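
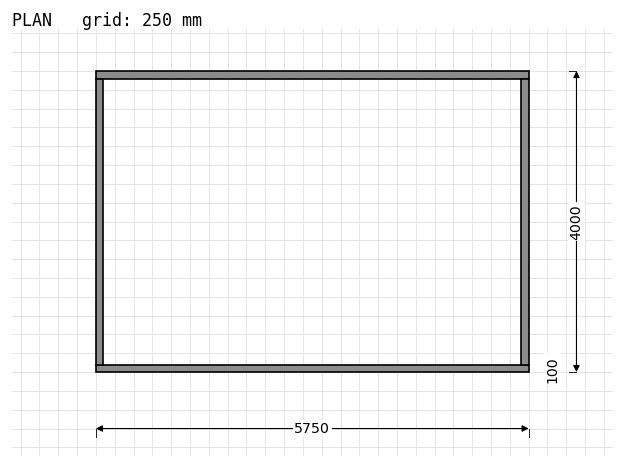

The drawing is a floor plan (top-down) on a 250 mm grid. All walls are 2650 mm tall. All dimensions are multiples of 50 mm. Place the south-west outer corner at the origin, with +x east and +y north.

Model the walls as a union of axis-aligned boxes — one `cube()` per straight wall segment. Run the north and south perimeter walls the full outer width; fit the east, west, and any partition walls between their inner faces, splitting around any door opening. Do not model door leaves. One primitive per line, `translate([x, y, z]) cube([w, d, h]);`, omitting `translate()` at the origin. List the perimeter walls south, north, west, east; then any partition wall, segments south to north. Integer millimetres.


cube([5750, 100, 2650]);
translate([0, 3900, 0]) cube([5750, 100, 2650]);
translate([0, 100, 0]) cube([100, 3800, 2650]);
translate([5650, 100, 0]) cube([100, 3800, 2650]);


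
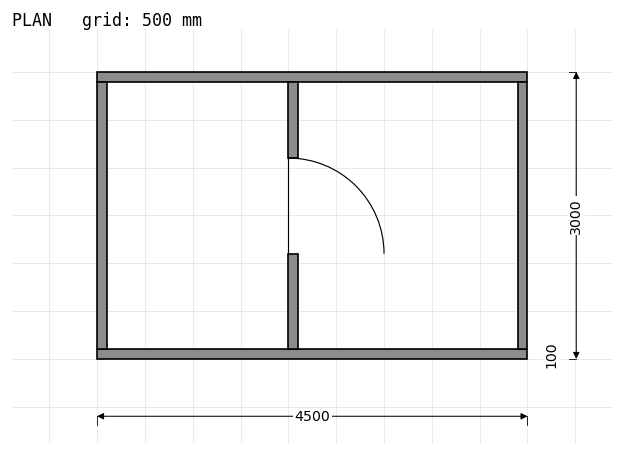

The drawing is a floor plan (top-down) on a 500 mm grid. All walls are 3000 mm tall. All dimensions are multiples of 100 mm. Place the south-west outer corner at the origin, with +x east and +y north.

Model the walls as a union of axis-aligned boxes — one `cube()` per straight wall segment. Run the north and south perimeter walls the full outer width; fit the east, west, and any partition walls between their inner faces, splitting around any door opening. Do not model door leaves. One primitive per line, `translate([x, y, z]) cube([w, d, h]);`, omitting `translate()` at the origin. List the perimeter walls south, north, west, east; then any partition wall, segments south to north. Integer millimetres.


cube([4500, 100, 3000]);
translate([0, 2900, 0]) cube([4500, 100, 3000]);
translate([0, 100, 0]) cube([100, 2800, 3000]);
translate([4400, 100, 0]) cube([100, 2800, 3000]);
translate([2000, 100, 0]) cube([100, 1000, 3000]);
translate([2000, 2100, 0]) cube([100, 800, 3000]);


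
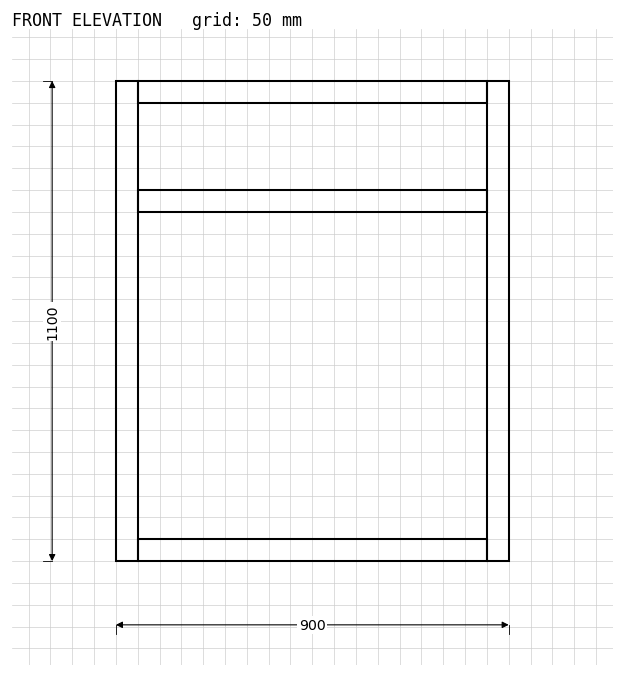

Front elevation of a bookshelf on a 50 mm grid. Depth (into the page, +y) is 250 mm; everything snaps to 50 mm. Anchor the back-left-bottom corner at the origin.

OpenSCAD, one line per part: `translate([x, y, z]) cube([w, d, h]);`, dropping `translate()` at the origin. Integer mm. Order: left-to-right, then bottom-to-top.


cube([50, 250, 1100]);
translate([50, 0, 0]) cube([800, 250, 50]);
translate([50, 0, 800]) cube([800, 250, 50]);
translate([50, 0, 1050]) cube([800, 250, 50]);
translate([850, 0, 0]) cube([50, 250, 1100]);


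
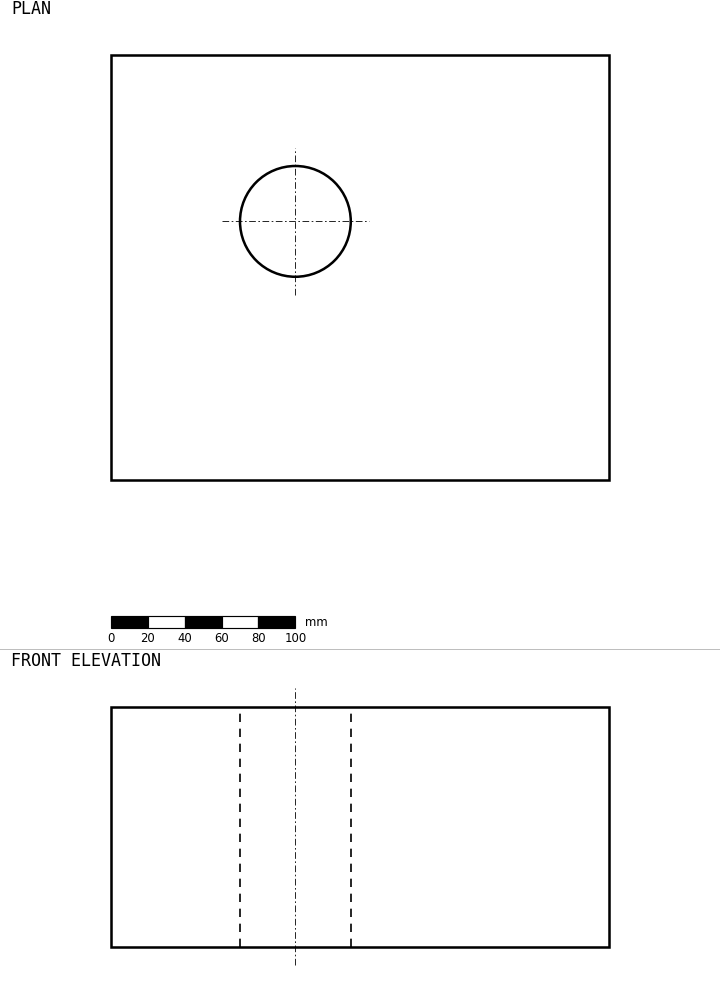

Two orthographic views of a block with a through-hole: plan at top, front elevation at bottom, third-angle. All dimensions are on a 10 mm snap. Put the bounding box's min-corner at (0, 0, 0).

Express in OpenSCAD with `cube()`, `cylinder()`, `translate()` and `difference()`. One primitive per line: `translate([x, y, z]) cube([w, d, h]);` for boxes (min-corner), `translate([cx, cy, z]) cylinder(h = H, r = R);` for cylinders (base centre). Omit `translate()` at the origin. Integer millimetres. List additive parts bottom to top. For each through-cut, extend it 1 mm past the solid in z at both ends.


difference() {
  cube([270, 230, 130]);
  translate([100, 140, -1]) cylinder(h = 132, r = 30);
}


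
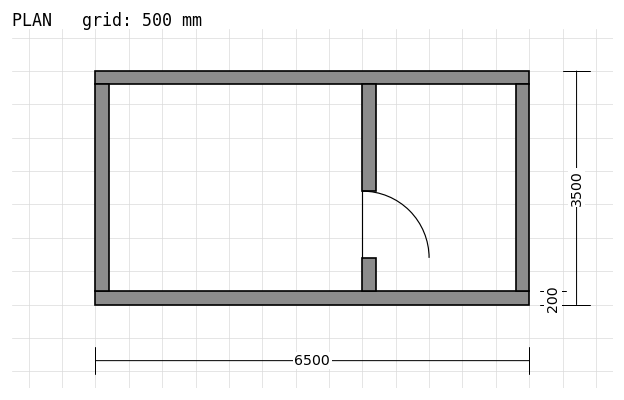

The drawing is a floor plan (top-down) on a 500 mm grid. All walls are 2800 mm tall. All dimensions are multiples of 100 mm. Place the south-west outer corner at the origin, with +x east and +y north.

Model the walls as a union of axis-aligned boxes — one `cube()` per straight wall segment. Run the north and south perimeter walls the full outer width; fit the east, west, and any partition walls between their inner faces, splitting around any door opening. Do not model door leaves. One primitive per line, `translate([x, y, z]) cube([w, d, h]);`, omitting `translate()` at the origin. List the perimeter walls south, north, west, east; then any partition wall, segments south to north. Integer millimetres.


cube([6500, 200, 2800]);
translate([0, 3300, 0]) cube([6500, 200, 2800]);
translate([0, 200, 0]) cube([200, 3100, 2800]);
translate([6300, 200, 0]) cube([200, 3100, 2800]);
translate([4000, 200, 0]) cube([200, 500, 2800]);
translate([4000, 1700, 0]) cube([200, 1600, 2800]);


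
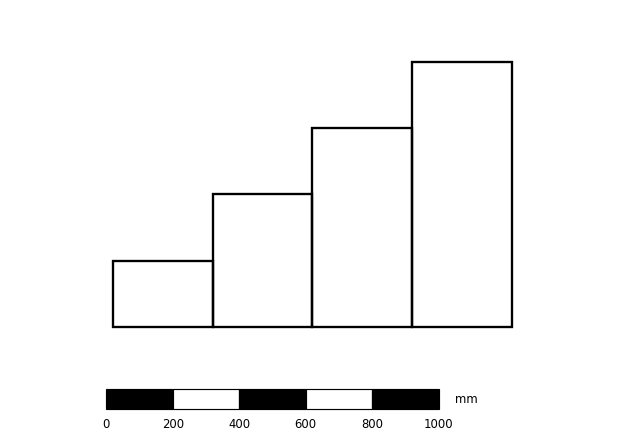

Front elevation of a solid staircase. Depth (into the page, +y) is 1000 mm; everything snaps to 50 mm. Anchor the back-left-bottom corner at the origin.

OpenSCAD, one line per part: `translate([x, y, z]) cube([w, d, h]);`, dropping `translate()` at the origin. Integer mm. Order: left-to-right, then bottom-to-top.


cube([300, 1000, 200]);
translate([300, 0, 0]) cube([300, 1000, 400]);
translate([600, 0, 0]) cube([300, 1000, 600]);
translate([900, 0, 0]) cube([300, 1000, 800]);


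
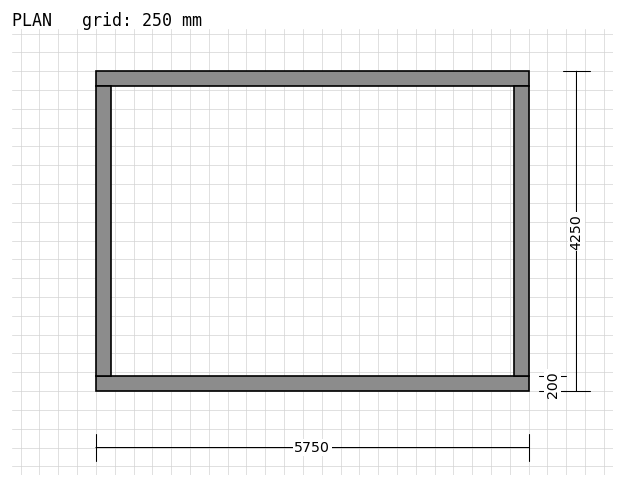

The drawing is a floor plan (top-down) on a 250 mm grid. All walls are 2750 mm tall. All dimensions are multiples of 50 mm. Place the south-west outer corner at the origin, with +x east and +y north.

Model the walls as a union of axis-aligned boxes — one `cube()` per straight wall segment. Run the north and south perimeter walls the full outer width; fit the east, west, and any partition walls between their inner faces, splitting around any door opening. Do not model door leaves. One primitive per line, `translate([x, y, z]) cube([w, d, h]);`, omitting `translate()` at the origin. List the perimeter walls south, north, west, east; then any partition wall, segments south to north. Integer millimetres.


cube([5750, 200, 2750]);
translate([0, 4050, 0]) cube([5750, 200, 2750]);
translate([0, 200, 0]) cube([200, 3850, 2750]);
translate([5550, 200, 0]) cube([200, 3850, 2750]);


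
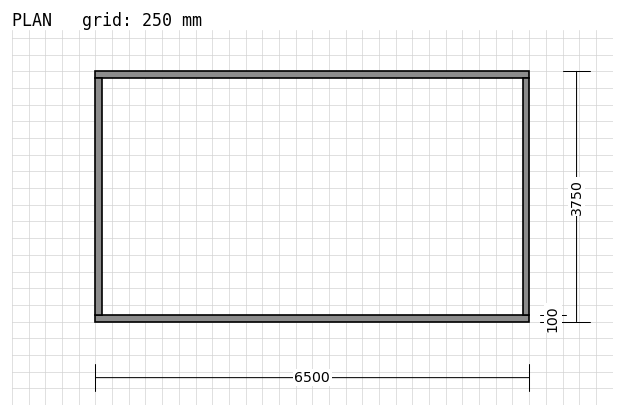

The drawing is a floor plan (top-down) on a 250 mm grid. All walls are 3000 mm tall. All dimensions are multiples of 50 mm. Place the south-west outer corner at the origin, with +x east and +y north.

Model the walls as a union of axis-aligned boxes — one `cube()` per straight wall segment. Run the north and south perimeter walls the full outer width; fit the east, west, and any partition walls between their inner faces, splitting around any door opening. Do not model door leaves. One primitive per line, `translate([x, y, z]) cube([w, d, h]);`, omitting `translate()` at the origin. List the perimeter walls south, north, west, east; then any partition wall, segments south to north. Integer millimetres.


cube([6500, 100, 3000]);
translate([0, 3650, 0]) cube([6500, 100, 3000]);
translate([0, 100, 0]) cube([100, 3550, 3000]);
translate([6400, 100, 0]) cube([100, 3550, 3000]);


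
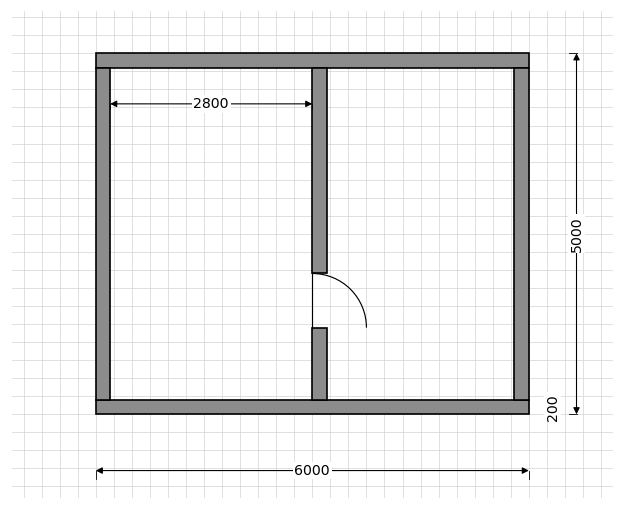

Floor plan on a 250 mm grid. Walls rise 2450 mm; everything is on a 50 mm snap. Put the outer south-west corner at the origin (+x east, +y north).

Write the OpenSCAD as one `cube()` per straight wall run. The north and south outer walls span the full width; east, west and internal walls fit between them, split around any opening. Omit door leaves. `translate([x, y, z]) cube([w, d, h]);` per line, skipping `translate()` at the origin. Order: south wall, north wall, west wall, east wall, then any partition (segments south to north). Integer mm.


cube([6000, 200, 2450]);
translate([0, 4800, 0]) cube([6000, 200, 2450]);
translate([0, 200, 0]) cube([200, 4600, 2450]);
translate([5800, 200, 0]) cube([200, 4600, 2450]);
translate([3000, 200, 0]) cube([200, 1000, 2450]);
translate([3000, 1950, 0]) cube([200, 2850, 2450]);


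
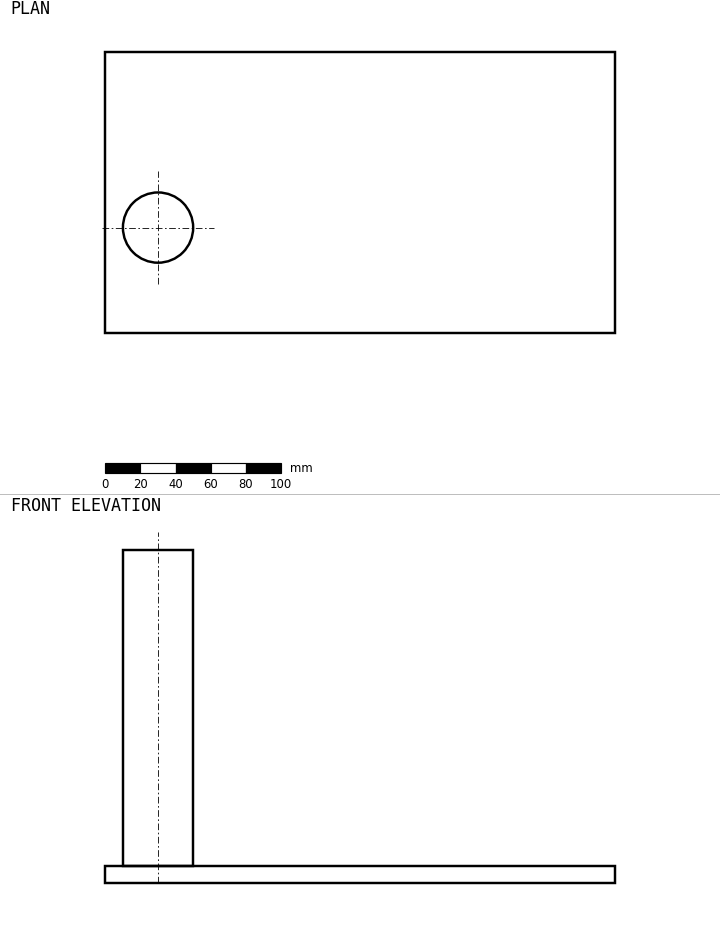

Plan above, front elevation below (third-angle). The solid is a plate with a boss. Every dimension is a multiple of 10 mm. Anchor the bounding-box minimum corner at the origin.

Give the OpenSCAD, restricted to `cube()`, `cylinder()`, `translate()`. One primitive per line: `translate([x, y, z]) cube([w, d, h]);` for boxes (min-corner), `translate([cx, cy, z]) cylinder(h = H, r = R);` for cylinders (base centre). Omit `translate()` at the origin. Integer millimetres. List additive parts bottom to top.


cube([290, 160, 10]);
translate([30, 60, 10]) cylinder(h = 180, r = 20);


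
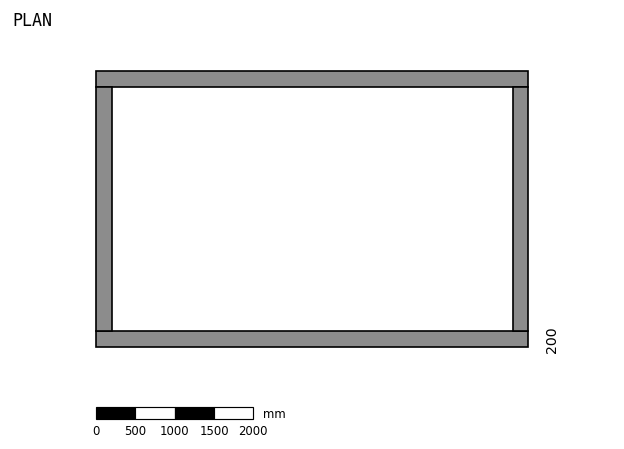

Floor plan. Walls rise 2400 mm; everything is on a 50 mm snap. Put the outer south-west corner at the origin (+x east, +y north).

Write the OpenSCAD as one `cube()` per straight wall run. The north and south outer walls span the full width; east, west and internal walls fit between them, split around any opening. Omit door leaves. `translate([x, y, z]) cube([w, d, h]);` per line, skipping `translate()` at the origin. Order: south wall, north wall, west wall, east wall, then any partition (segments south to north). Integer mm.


cube([5500, 200, 2400]);
translate([0, 3300, 0]) cube([5500, 200, 2400]);
translate([0, 200, 0]) cube([200, 3100, 2400]);
translate([5300, 200, 0]) cube([200, 3100, 2400]);


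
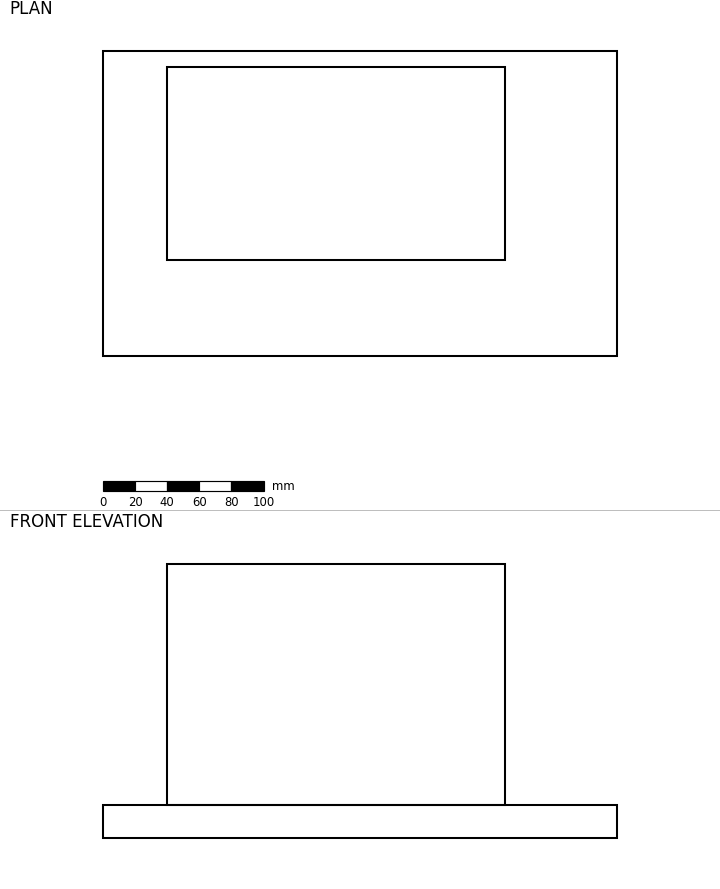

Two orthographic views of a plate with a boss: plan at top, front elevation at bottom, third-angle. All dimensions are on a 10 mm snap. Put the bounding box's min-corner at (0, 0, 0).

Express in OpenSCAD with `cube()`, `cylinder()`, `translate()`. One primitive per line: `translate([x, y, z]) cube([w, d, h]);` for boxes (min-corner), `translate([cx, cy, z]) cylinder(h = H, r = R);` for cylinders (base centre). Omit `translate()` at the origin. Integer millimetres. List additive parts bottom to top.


cube([320, 190, 20]);
translate([40, 60, 20]) cube([210, 120, 150]);


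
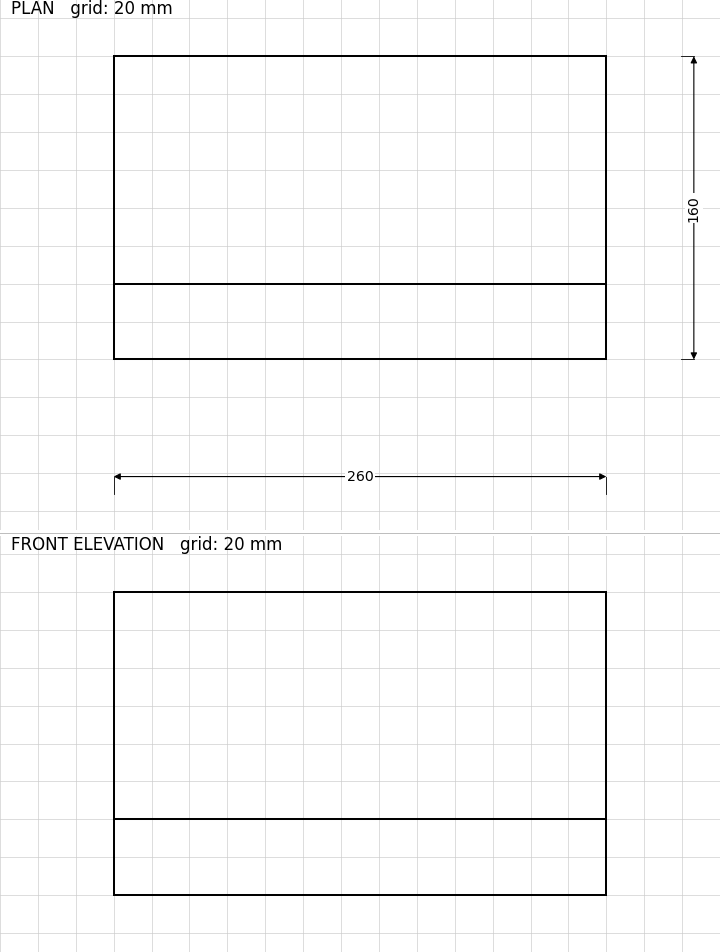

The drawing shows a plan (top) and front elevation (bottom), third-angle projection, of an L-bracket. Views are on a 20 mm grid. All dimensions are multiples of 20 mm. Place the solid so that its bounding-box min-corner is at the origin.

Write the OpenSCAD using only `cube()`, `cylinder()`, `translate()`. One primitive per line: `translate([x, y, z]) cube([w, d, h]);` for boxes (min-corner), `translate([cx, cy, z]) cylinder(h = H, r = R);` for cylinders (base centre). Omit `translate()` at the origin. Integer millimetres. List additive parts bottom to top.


cube([260, 160, 40]);
translate([0, 0, 40]) cube([260, 40, 120]);


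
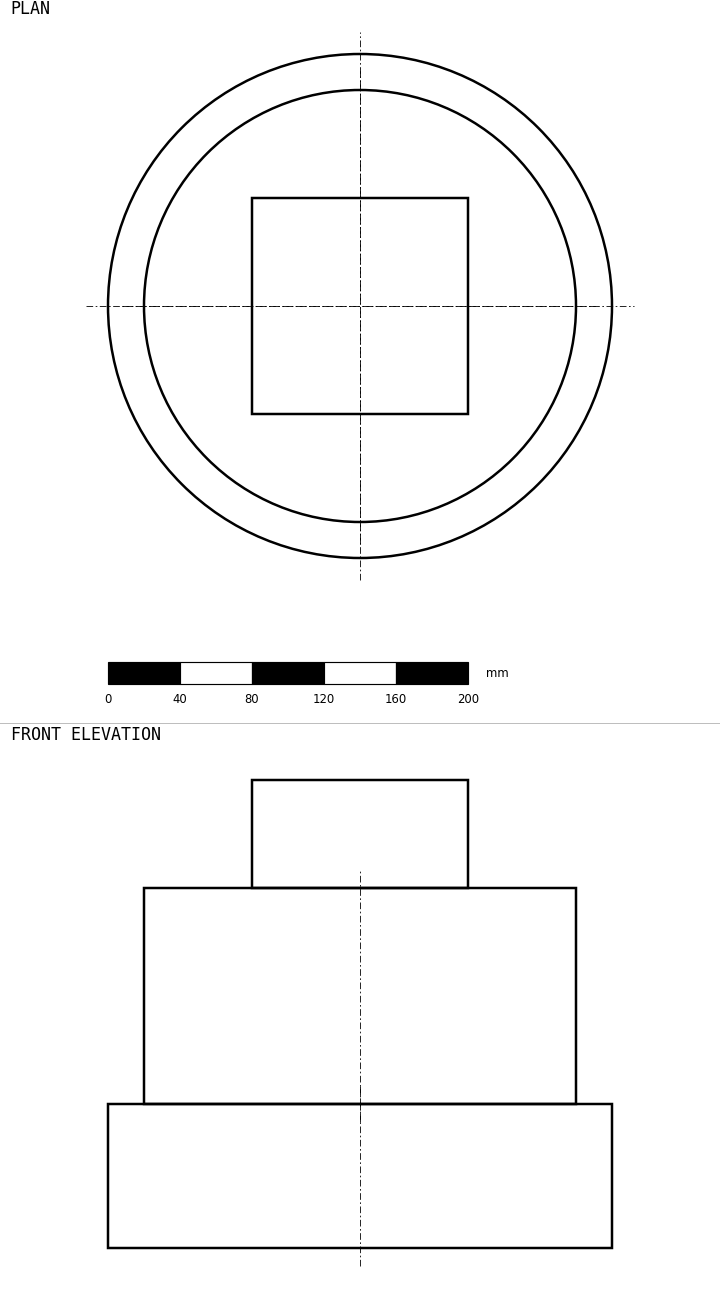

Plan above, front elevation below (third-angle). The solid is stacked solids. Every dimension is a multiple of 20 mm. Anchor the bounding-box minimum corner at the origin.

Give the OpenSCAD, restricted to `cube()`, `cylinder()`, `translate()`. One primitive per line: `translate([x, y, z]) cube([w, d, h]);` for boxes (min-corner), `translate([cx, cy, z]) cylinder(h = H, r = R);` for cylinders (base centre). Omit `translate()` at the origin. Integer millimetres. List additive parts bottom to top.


translate([140, 140, 0]) cylinder(h = 80, r = 140);
translate([140, 140, 80]) cylinder(h = 120, r = 120);
translate([80, 80, 200]) cube([120, 120, 60]);


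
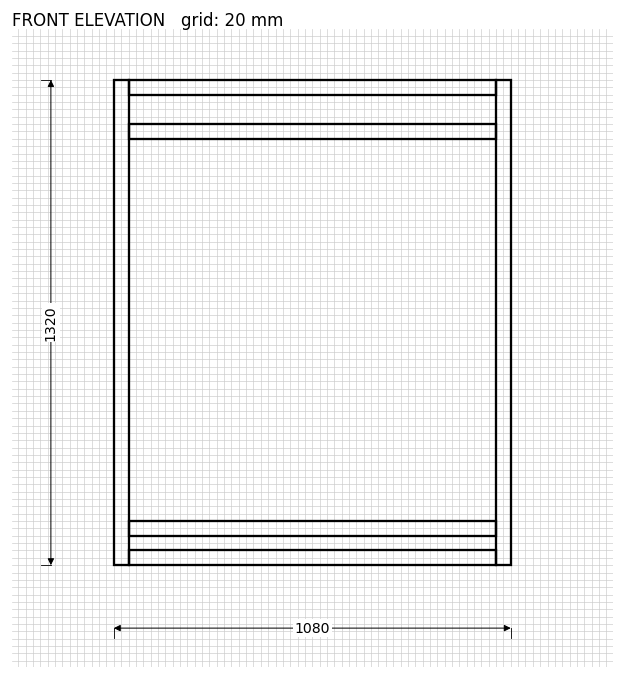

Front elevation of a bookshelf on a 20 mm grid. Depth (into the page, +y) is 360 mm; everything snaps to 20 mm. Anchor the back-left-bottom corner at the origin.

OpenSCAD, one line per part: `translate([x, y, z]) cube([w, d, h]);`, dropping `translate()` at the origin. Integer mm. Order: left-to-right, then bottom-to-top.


cube([40, 360, 1320]);
translate([40, 0, 0]) cube([1000, 360, 40]);
translate([40, 0, 80]) cube([1000, 360, 40]);
translate([40, 0, 1160]) cube([1000, 360, 40]);
translate([40, 0, 1280]) cube([1000, 360, 40]);
translate([1040, 0, 0]) cube([40, 360, 1320]);


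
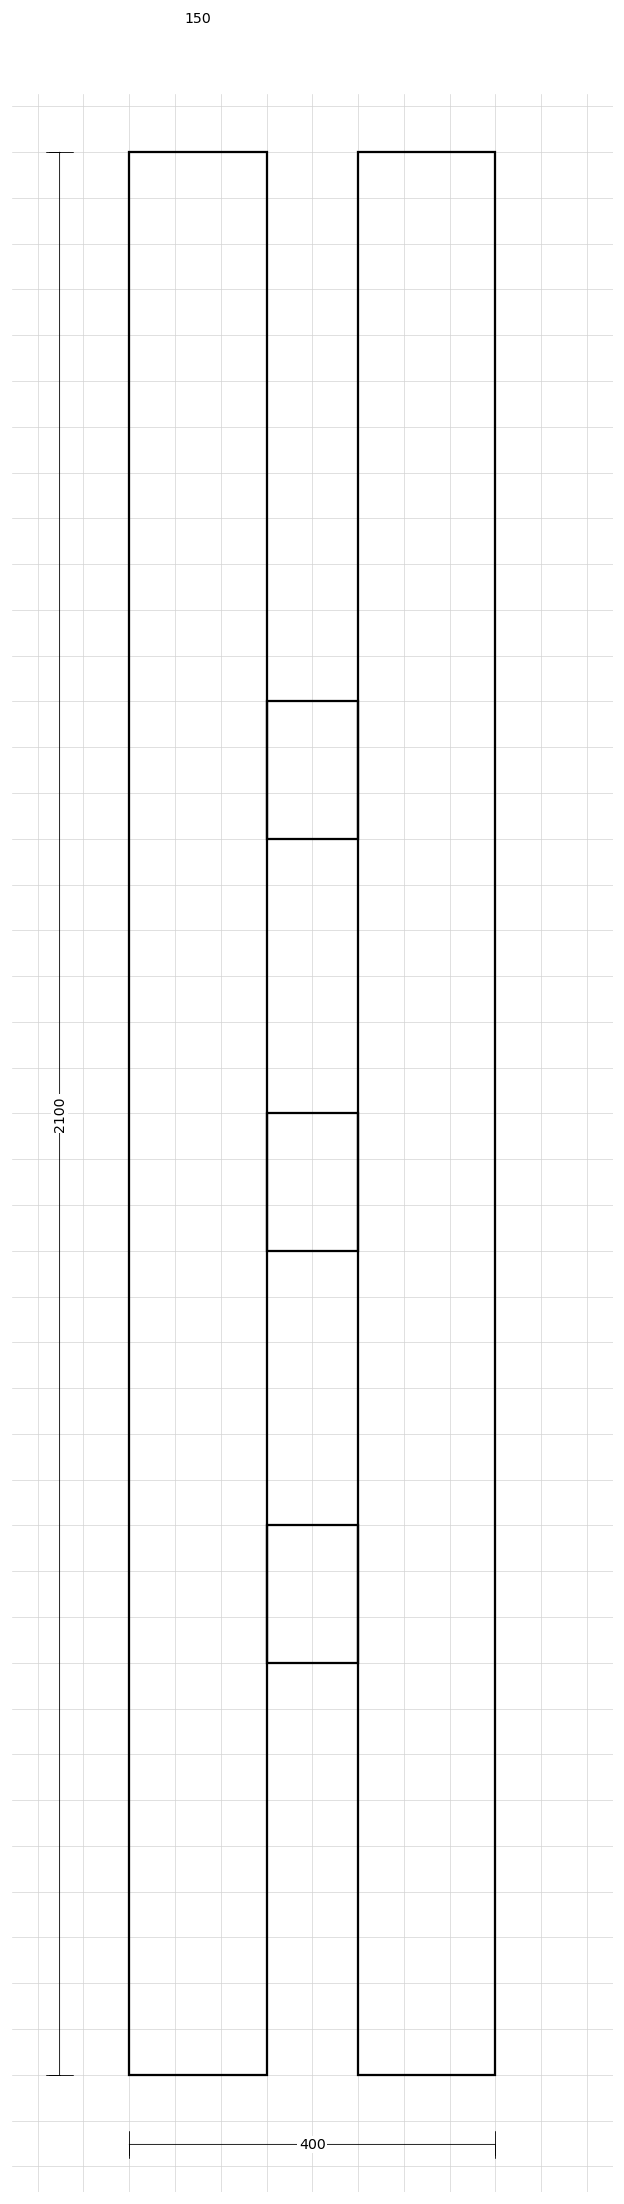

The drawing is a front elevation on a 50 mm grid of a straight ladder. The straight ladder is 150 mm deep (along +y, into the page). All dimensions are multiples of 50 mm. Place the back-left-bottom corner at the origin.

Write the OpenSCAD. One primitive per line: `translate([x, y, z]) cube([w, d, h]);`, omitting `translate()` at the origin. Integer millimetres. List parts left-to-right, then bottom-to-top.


cube([150, 150, 2100]);
translate([150, 0, 450]) cube([100, 150, 150]);
translate([150, 0, 900]) cube([100, 150, 150]);
translate([150, 0, 1350]) cube([100, 150, 150]);
translate([250, 0, 0]) cube([150, 150, 2100]);


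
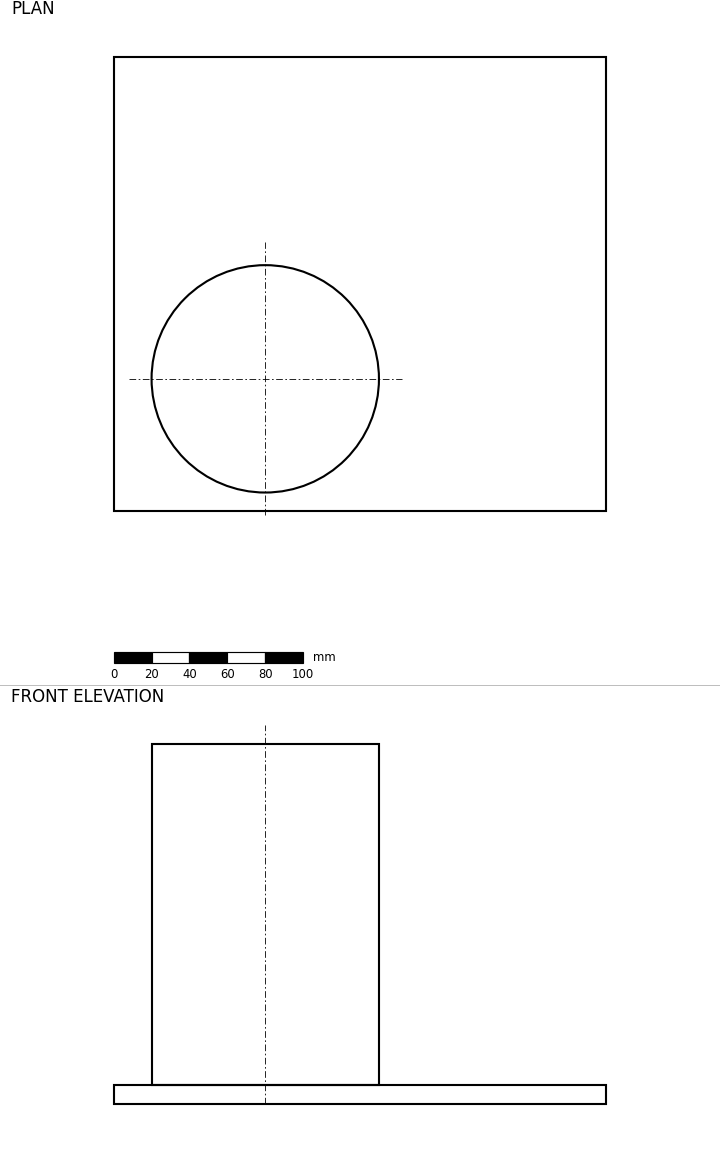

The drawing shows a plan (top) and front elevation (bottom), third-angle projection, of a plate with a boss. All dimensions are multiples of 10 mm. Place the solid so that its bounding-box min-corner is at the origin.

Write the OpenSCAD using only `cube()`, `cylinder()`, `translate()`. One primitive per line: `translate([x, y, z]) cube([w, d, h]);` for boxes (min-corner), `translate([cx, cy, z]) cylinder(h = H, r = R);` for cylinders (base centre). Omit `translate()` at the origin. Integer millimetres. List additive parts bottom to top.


cube([260, 240, 10]);
translate([80, 70, 10]) cylinder(h = 180, r = 60);


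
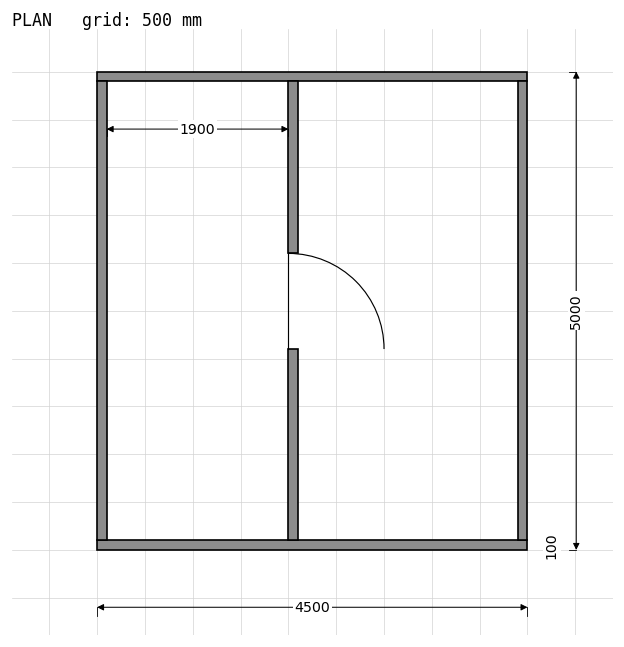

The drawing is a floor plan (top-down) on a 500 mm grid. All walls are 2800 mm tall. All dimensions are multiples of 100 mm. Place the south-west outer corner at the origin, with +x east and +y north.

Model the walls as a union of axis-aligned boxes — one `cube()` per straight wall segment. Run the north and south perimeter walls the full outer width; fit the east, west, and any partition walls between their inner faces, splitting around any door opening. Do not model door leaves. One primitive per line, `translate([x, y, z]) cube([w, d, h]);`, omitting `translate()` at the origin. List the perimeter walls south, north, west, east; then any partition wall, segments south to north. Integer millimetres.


cube([4500, 100, 2800]);
translate([0, 4900, 0]) cube([4500, 100, 2800]);
translate([0, 100, 0]) cube([100, 4800, 2800]);
translate([4400, 100, 0]) cube([100, 4800, 2800]);
translate([2000, 100, 0]) cube([100, 2000, 2800]);
translate([2000, 3100, 0]) cube([100, 1800, 2800]);


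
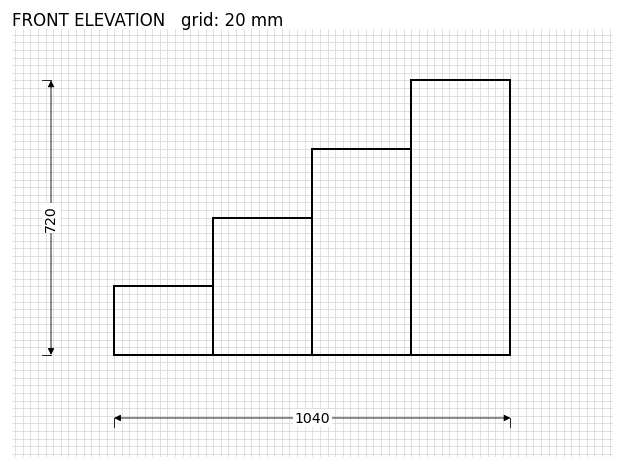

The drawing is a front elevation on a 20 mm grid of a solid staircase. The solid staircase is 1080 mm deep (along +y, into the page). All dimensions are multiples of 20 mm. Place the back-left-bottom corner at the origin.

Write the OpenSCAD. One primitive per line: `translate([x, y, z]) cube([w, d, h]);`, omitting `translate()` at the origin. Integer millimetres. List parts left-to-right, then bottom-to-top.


cube([260, 1080, 180]);
translate([260, 0, 0]) cube([260, 1080, 360]);
translate([520, 0, 0]) cube([260, 1080, 540]);
translate([780, 0, 0]) cube([260, 1080, 720]);


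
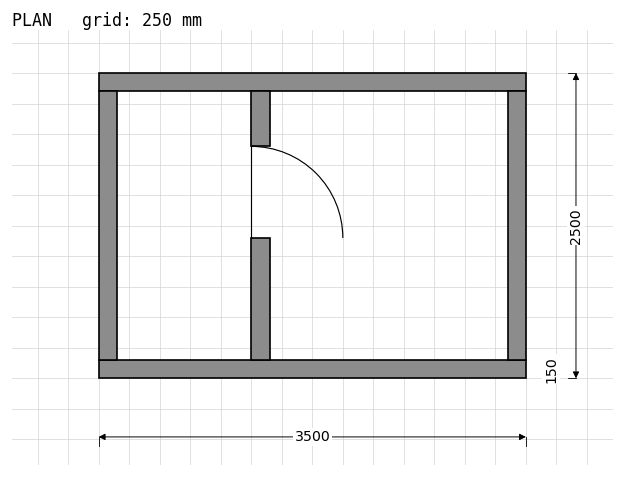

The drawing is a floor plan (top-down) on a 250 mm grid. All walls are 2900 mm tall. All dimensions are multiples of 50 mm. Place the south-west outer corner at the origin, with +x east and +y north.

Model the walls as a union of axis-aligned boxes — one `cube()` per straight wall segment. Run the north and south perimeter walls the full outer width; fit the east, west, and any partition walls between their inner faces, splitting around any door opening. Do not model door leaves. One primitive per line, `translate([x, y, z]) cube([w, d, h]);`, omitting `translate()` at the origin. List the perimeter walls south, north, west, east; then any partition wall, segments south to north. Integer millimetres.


cube([3500, 150, 2900]);
translate([0, 2350, 0]) cube([3500, 150, 2900]);
translate([0, 150, 0]) cube([150, 2200, 2900]);
translate([3350, 150, 0]) cube([150, 2200, 2900]);
translate([1250, 150, 0]) cube([150, 1000, 2900]);
translate([1250, 1900, 0]) cube([150, 450, 2900]);


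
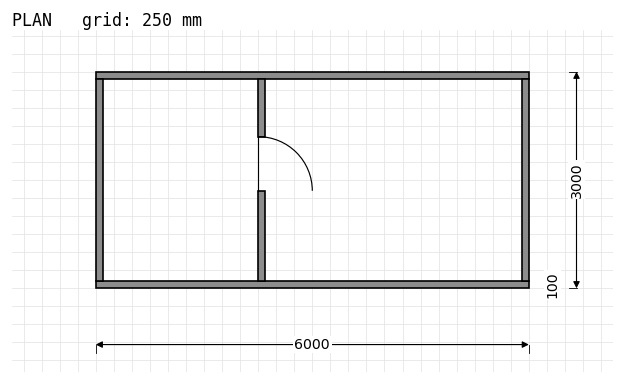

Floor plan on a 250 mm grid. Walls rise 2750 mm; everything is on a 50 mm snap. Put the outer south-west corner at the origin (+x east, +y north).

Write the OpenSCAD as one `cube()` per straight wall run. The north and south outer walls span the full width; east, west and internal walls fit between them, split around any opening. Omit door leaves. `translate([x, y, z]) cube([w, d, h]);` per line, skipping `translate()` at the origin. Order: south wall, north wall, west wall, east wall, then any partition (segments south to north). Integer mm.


cube([6000, 100, 2750]);
translate([0, 2900, 0]) cube([6000, 100, 2750]);
translate([0, 100, 0]) cube([100, 2800, 2750]);
translate([5900, 100, 0]) cube([100, 2800, 2750]);
translate([2250, 100, 0]) cube([100, 1250, 2750]);
translate([2250, 2100, 0]) cube([100, 800, 2750]);


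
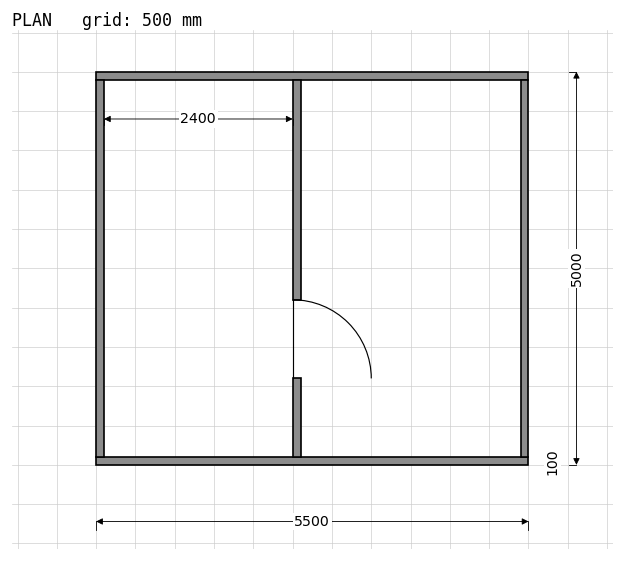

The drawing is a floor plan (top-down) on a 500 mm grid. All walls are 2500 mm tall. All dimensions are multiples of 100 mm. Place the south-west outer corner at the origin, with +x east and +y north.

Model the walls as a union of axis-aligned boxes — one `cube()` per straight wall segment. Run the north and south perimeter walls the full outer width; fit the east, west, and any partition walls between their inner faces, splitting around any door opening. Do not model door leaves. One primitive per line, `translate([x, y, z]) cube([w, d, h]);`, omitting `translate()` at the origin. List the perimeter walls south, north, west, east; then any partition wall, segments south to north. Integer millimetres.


cube([5500, 100, 2500]);
translate([0, 4900, 0]) cube([5500, 100, 2500]);
translate([0, 100, 0]) cube([100, 4800, 2500]);
translate([5400, 100, 0]) cube([100, 4800, 2500]);
translate([2500, 100, 0]) cube([100, 1000, 2500]);
translate([2500, 2100, 0]) cube([100, 2800, 2500]);


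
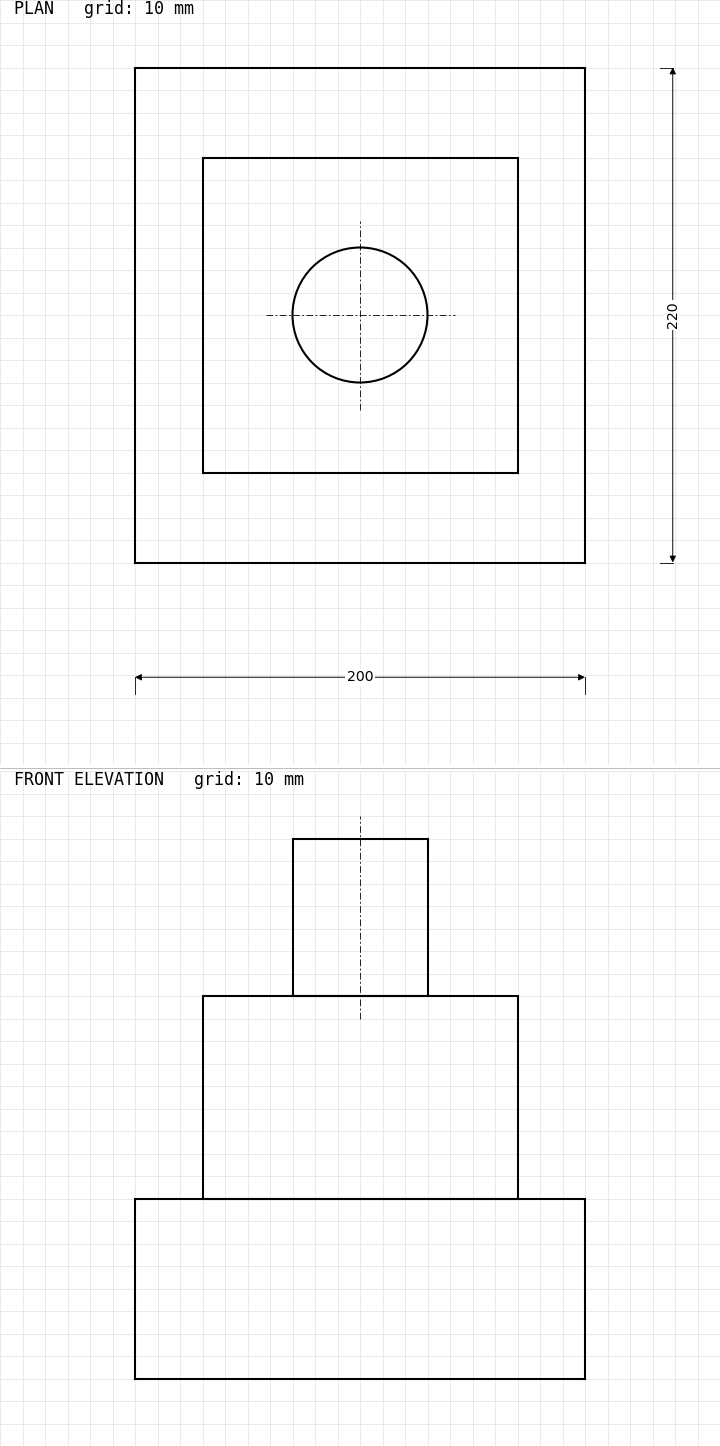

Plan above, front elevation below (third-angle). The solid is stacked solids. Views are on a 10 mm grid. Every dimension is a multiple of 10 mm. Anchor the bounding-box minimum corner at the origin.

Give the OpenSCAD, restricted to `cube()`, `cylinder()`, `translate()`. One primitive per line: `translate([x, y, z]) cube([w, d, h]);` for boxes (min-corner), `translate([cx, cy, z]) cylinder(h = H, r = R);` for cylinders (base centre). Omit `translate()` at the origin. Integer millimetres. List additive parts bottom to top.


cube([200, 220, 80]);
translate([30, 40, 80]) cube([140, 140, 90]);
translate([100, 110, 170]) cylinder(h = 70, r = 30);


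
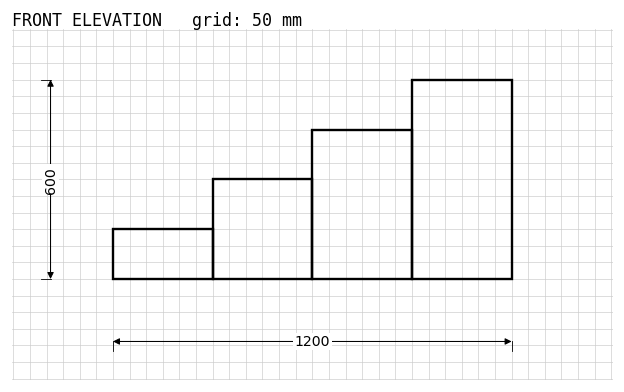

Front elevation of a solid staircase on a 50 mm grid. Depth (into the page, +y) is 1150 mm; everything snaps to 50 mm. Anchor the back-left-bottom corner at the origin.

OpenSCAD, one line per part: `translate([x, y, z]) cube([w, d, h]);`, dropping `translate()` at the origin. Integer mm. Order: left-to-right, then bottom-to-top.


cube([300, 1150, 150]);
translate([300, 0, 0]) cube([300, 1150, 300]);
translate([600, 0, 0]) cube([300, 1150, 450]);
translate([900, 0, 0]) cube([300, 1150, 600]);


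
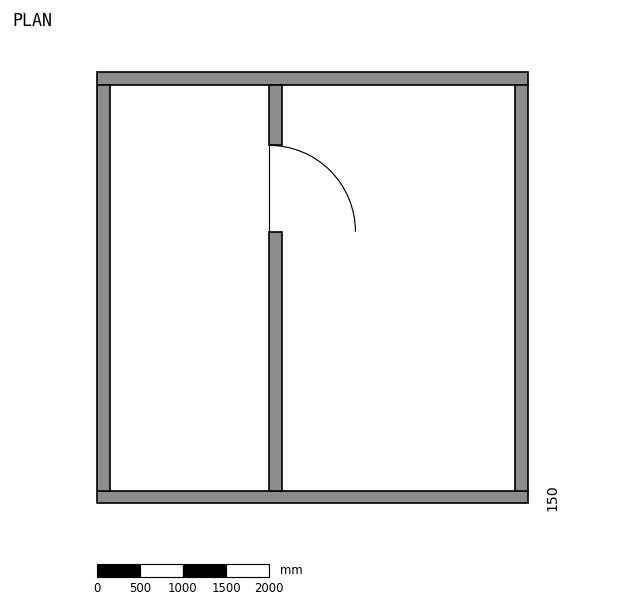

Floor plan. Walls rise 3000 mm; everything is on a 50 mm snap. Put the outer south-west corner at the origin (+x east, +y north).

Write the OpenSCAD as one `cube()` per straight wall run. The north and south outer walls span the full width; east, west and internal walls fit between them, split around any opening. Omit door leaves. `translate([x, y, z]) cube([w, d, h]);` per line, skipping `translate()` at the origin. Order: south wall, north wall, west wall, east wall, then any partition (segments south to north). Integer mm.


cube([5000, 150, 3000]);
translate([0, 4850, 0]) cube([5000, 150, 3000]);
translate([0, 150, 0]) cube([150, 4700, 3000]);
translate([4850, 150, 0]) cube([150, 4700, 3000]);
translate([2000, 150, 0]) cube([150, 3000, 3000]);
translate([2000, 4150, 0]) cube([150, 700, 3000]);


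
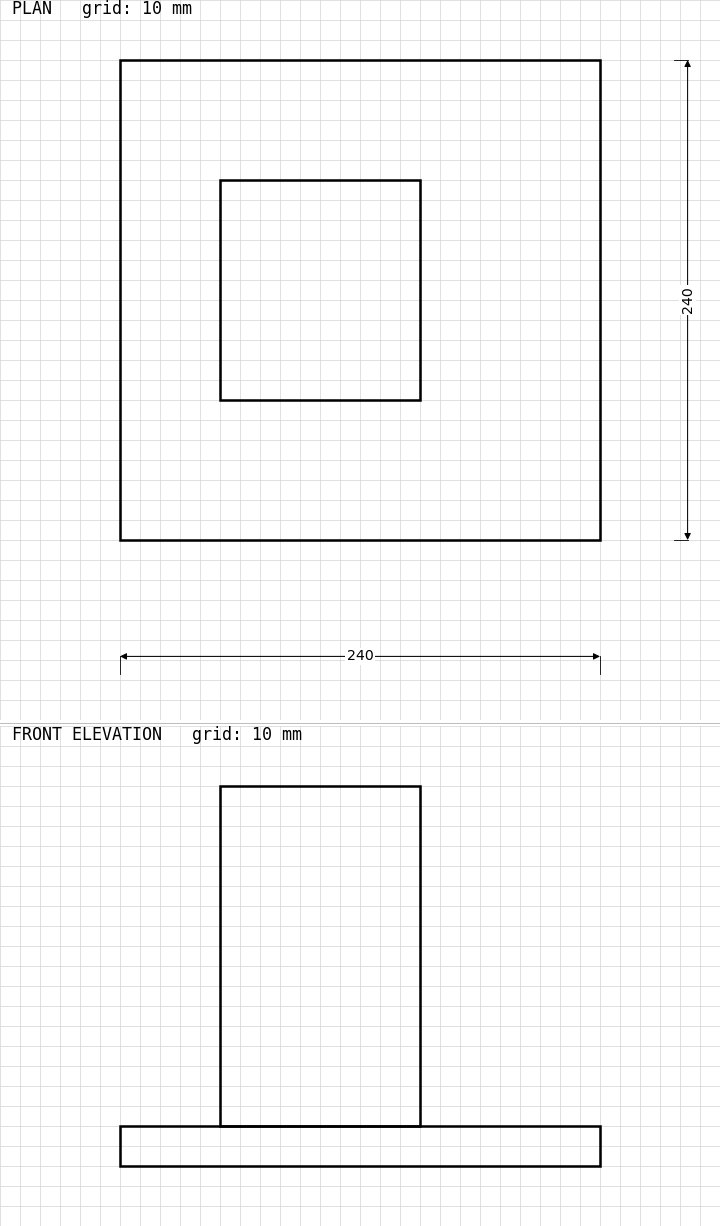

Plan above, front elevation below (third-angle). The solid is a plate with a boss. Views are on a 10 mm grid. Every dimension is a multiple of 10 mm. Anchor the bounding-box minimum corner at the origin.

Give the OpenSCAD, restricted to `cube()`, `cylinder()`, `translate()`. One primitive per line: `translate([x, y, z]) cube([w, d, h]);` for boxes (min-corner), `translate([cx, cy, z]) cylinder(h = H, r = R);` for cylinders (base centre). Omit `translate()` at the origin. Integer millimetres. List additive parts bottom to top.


cube([240, 240, 20]);
translate([50, 70, 20]) cube([100, 110, 170]);


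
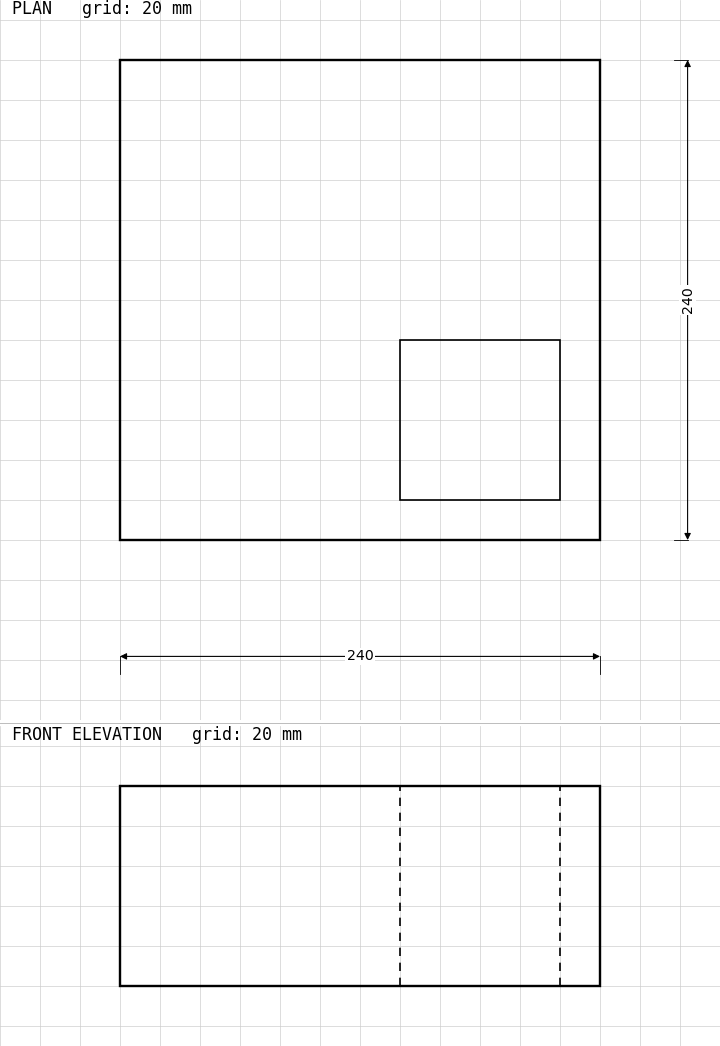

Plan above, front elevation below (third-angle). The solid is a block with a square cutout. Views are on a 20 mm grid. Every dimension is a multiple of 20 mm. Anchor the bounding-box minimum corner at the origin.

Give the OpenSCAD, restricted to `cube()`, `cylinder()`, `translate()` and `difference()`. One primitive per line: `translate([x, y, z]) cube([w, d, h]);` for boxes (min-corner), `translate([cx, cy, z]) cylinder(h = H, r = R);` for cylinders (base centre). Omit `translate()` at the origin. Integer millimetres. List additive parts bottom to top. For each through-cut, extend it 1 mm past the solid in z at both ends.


difference() {
  cube([240, 240, 100]);
  translate([140, 20, -1]) cube([80, 80, 102]);
}


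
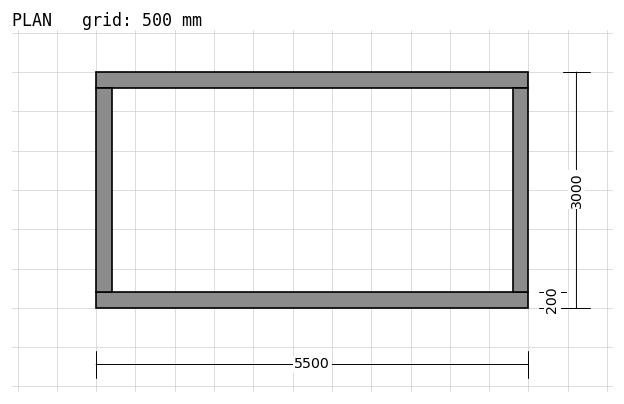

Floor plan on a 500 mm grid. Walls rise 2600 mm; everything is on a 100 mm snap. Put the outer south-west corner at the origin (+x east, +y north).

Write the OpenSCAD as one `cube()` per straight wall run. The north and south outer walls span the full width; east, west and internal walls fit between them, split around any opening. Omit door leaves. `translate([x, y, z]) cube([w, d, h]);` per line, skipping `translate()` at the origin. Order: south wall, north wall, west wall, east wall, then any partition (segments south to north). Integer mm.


cube([5500, 200, 2600]);
translate([0, 2800, 0]) cube([5500, 200, 2600]);
translate([0, 200, 0]) cube([200, 2600, 2600]);
translate([5300, 200, 0]) cube([200, 2600, 2600]);


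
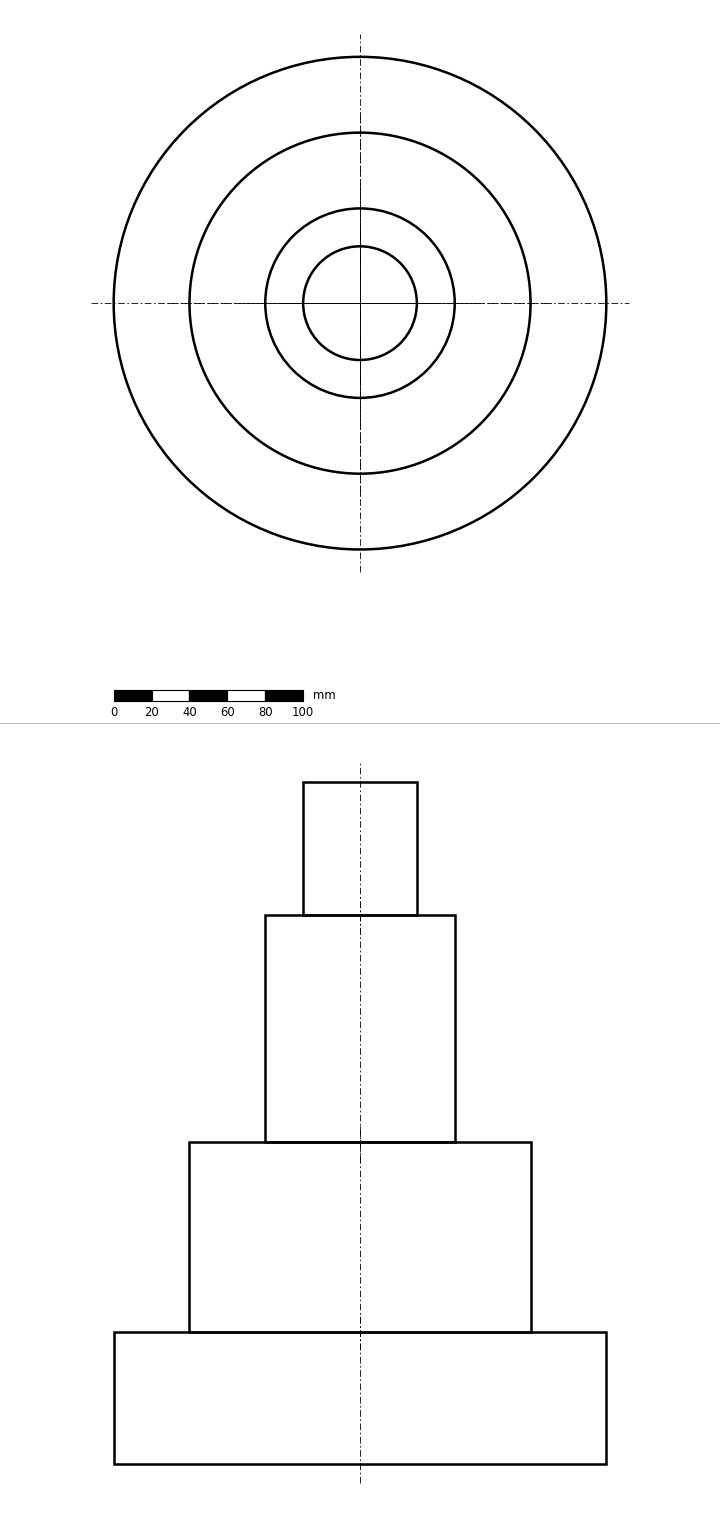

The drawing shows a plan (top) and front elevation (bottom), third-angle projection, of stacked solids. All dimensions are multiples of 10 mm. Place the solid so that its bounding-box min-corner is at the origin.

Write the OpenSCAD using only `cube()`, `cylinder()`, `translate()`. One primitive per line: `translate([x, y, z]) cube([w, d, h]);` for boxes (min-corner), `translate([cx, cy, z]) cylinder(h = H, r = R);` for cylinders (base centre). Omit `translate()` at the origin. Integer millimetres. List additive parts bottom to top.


translate([130, 130, 0]) cylinder(h = 70, r = 130);
translate([130, 130, 70]) cylinder(h = 100, r = 90);
translate([130, 130, 170]) cylinder(h = 120, r = 50);
translate([130, 130, 290]) cylinder(h = 70, r = 30);


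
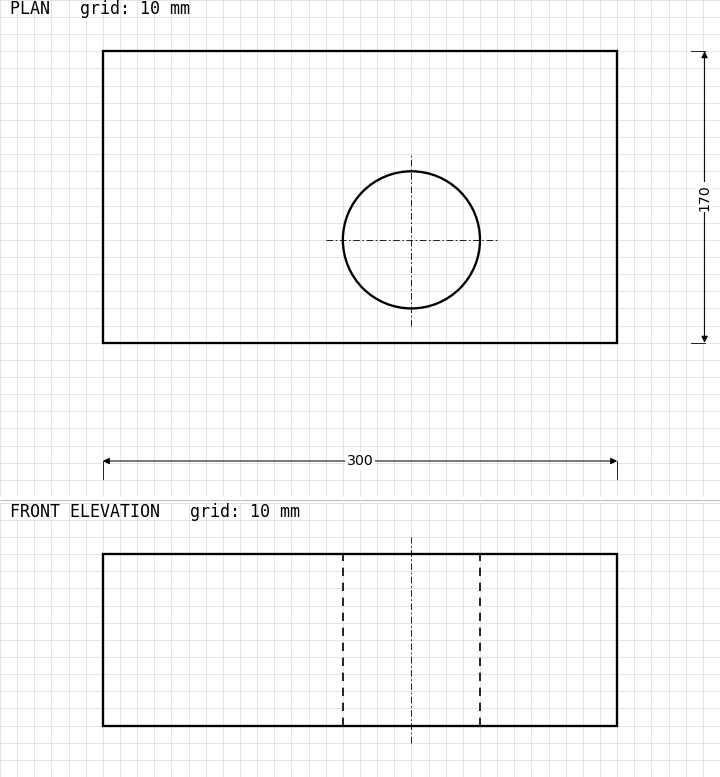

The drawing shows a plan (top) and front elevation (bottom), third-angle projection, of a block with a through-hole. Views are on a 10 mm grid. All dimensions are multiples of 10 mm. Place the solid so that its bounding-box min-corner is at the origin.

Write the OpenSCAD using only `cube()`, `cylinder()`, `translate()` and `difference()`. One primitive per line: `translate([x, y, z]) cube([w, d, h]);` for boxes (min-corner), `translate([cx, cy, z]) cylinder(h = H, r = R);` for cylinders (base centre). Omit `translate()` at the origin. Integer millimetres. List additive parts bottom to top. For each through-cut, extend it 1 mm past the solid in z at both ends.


difference() {
  cube([300, 170, 100]);
  translate([180, 60, -1]) cylinder(h = 102, r = 40);
}


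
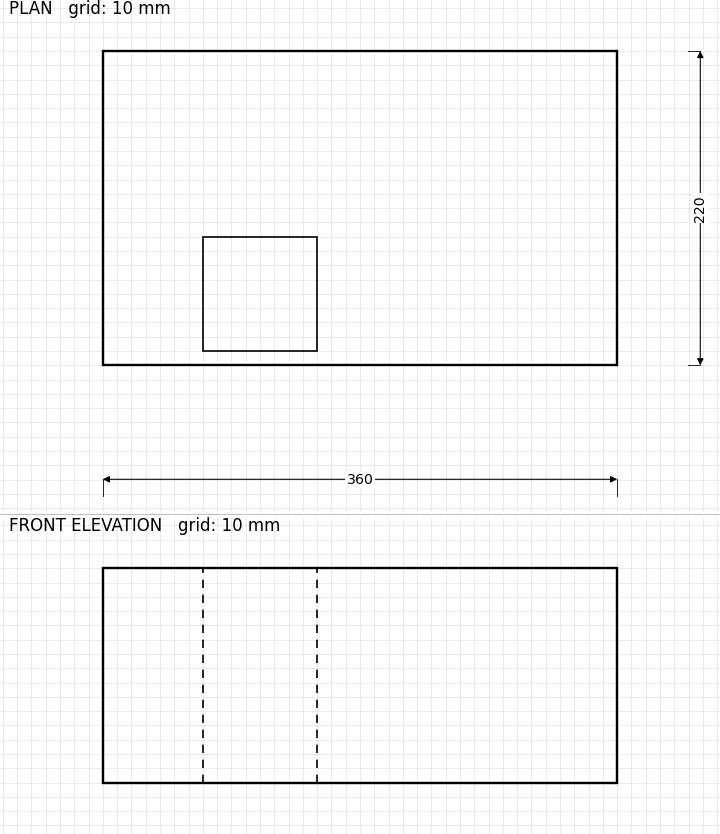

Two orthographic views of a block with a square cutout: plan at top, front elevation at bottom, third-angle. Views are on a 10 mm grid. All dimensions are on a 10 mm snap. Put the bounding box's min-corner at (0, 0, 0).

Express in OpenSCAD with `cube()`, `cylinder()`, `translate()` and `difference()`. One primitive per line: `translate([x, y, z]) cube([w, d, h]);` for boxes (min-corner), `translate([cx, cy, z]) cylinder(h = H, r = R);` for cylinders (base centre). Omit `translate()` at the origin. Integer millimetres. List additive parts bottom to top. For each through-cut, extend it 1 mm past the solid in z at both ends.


difference() {
  cube([360, 220, 150]);
  translate([70, 10, -1]) cube([80, 80, 152]);
}


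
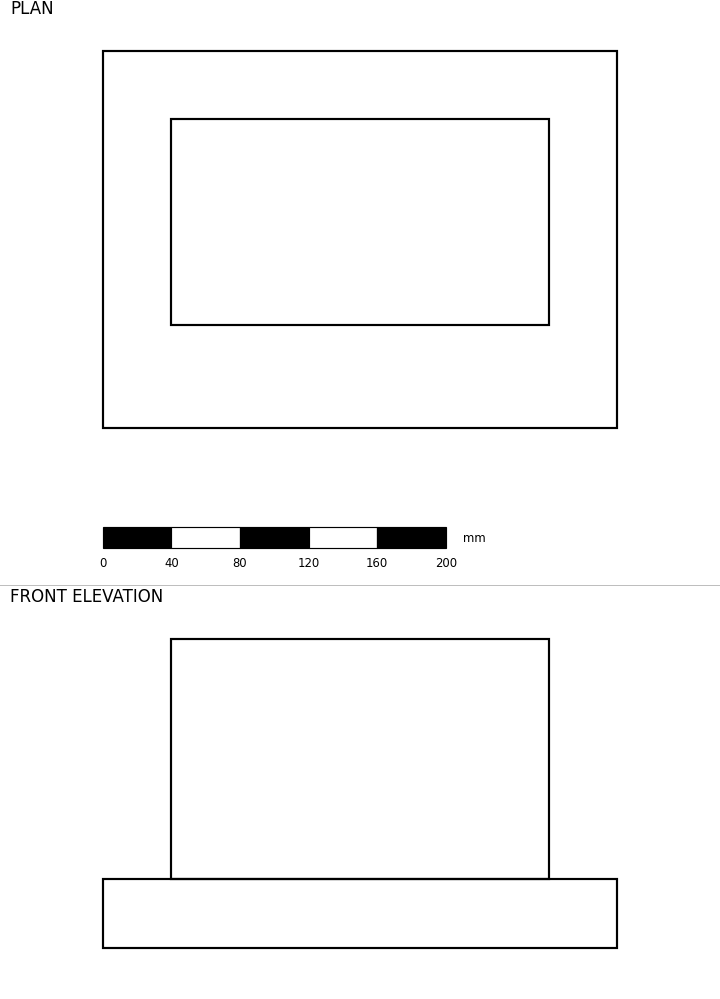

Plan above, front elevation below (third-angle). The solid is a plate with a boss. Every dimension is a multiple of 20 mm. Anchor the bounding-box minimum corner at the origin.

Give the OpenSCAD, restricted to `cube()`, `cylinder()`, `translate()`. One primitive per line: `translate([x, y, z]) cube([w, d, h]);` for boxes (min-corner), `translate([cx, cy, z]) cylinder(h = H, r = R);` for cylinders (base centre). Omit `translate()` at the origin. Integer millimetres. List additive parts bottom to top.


cube([300, 220, 40]);
translate([40, 60, 40]) cube([220, 120, 140]);


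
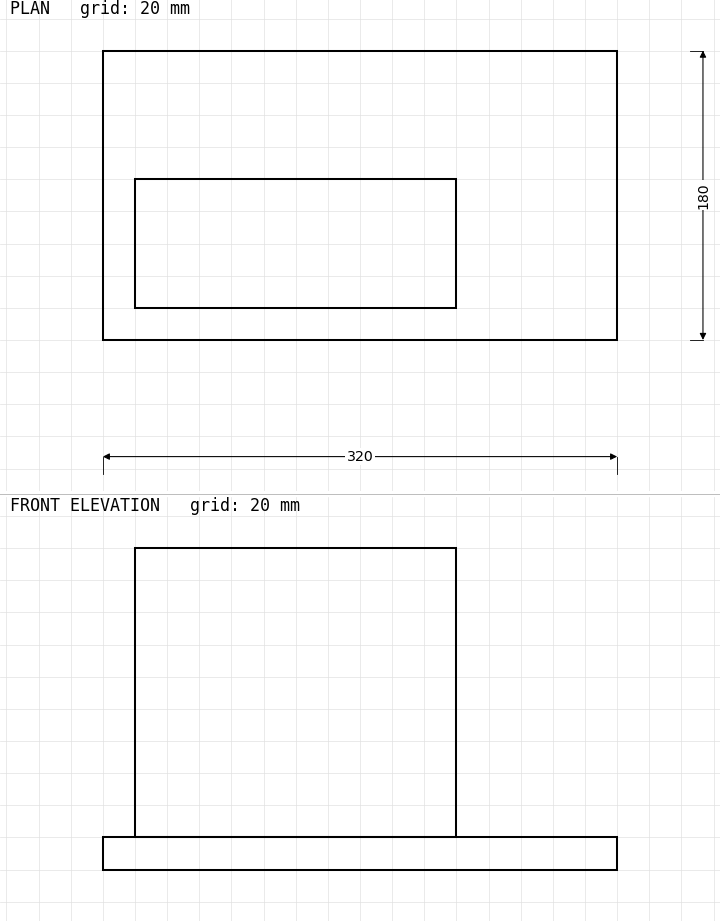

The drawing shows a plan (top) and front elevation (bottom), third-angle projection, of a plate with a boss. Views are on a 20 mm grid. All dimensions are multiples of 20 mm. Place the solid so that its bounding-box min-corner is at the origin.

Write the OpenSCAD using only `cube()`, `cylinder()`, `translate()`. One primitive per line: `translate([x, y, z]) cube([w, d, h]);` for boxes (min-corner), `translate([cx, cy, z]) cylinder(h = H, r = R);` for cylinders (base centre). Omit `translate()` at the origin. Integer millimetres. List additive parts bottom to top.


cube([320, 180, 20]);
translate([20, 20, 20]) cube([200, 80, 180]);


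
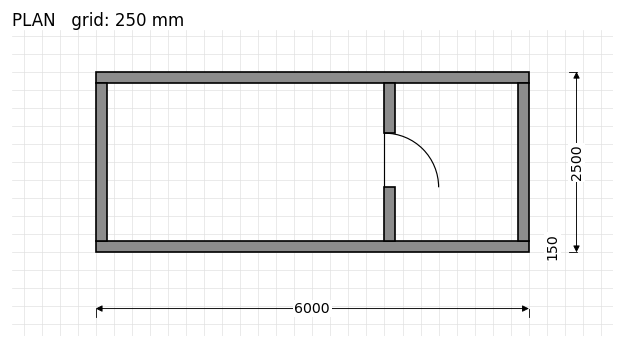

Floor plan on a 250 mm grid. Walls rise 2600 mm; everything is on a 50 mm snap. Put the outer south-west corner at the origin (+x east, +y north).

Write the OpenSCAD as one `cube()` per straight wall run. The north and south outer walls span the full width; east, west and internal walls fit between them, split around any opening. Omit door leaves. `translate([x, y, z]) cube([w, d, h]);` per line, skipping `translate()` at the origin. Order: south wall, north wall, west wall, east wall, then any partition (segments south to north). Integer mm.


cube([6000, 150, 2600]);
translate([0, 2350, 0]) cube([6000, 150, 2600]);
translate([0, 150, 0]) cube([150, 2200, 2600]);
translate([5850, 150, 0]) cube([150, 2200, 2600]);
translate([4000, 150, 0]) cube([150, 750, 2600]);
translate([4000, 1650, 0]) cube([150, 700, 2600]);


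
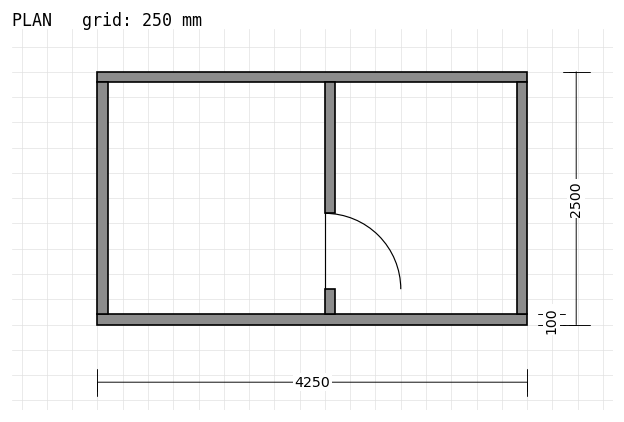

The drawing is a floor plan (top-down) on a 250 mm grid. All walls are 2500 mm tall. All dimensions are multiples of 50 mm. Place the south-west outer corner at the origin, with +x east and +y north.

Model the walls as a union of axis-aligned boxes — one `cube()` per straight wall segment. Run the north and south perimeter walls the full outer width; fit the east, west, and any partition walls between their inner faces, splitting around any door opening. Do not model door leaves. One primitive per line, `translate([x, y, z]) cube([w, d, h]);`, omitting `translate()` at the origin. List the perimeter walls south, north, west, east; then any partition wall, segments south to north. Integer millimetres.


cube([4250, 100, 2500]);
translate([0, 2400, 0]) cube([4250, 100, 2500]);
translate([0, 100, 0]) cube([100, 2300, 2500]);
translate([4150, 100, 0]) cube([100, 2300, 2500]);
translate([2250, 100, 0]) cube([100, 250, 2500]);
translate([2250, 1100, 0]) cube([100, 1300, 2500]);


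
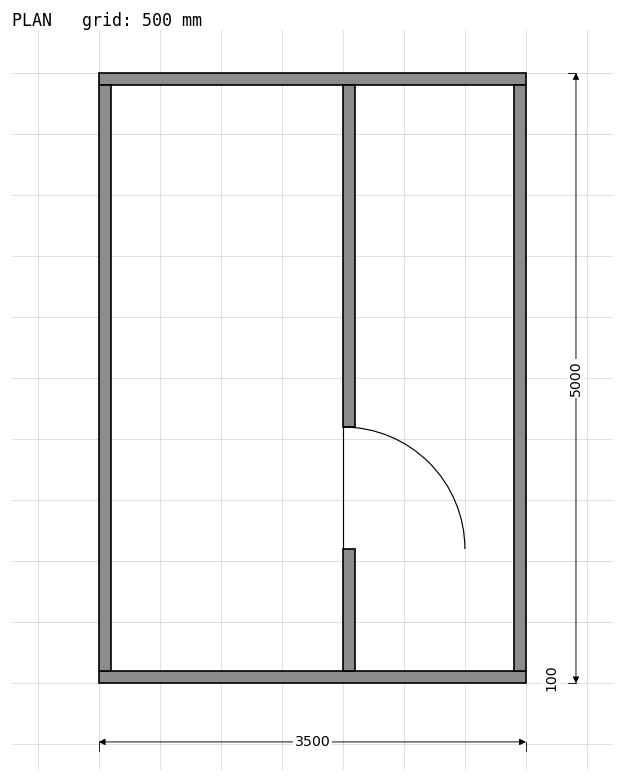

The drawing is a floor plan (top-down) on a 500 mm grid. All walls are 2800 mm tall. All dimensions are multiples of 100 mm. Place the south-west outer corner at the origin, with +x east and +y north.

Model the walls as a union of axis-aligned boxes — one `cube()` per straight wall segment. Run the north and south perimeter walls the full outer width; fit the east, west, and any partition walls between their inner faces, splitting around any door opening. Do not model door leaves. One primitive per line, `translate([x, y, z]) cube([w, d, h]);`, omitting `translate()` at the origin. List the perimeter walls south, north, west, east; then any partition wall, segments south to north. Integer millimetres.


cube([3500, 100, 2800]);
translate([0, 4900, 0]) cube([3500, 100, 2800]);
translate([0, 100, 0]) cube([100, 4800, 2800]);
translate([3400, 100, 0]) cube([100, 4800, 2800]);
translate([2000, 100, 0]) cube([100, 1000, 2800]);
translate([2000, 2100, 0]) cube([100, 2800, 2800]);


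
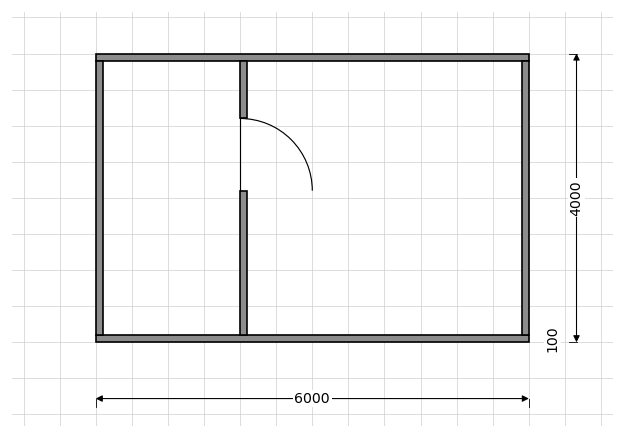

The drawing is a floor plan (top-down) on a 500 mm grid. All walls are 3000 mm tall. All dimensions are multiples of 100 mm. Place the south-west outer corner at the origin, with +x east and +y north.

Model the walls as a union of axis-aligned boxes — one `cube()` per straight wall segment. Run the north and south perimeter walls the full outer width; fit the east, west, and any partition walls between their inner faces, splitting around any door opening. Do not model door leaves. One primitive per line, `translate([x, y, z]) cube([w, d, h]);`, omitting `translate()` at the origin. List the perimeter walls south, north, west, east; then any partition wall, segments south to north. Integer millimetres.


cube([6000, 100, 3000]);
translate([0, 3900, 0]) cube([6000, 100, 3000]);
translate([0, 100, 0]) cube([100, 3800, 3000]);
translate([5900, 100, 0]) cube([100, 3800, 3000]);
translate([2000, 100, 0]) cube([100, 2000, 3000]);
translate([2000, 3100, 0]) cube([100, 800, 3000]);


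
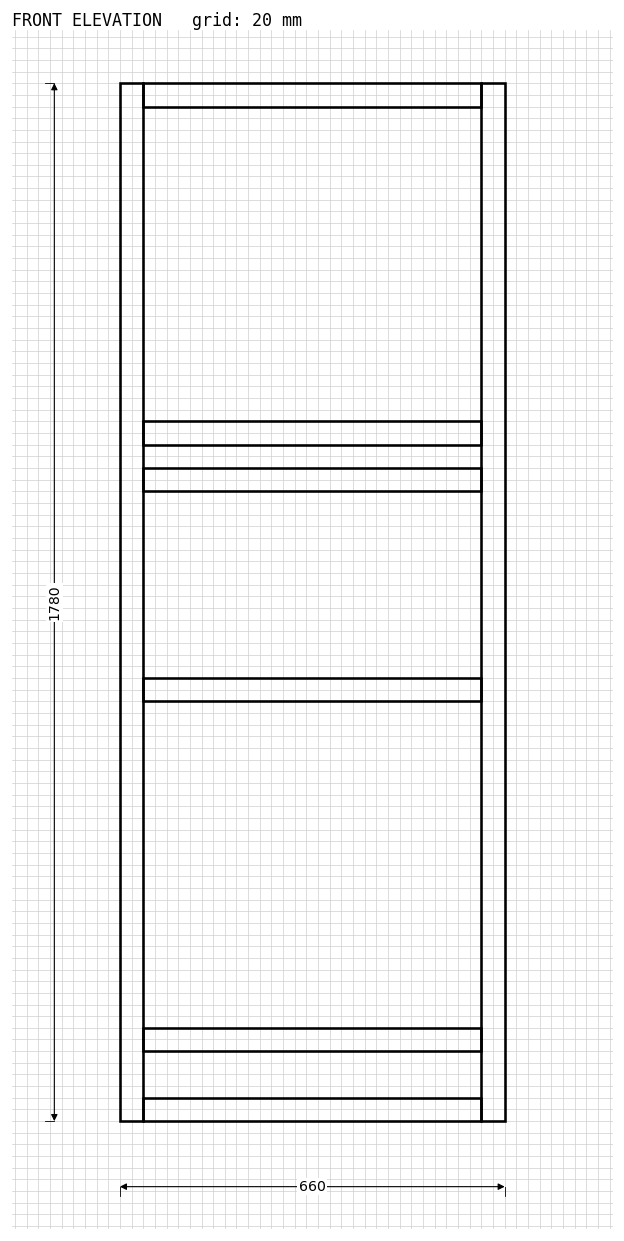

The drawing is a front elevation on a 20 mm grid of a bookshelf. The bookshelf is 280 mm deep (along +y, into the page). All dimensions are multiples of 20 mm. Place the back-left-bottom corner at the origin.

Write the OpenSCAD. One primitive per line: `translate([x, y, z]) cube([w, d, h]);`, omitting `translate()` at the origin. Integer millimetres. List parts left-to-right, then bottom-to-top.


cube([40, 280, 1780]);
translate([40, 0, 0]) cube([580, 280, 40]);
translate([40, 0, 120]) cube([580, 280, 40]);
translate([40, 0, 720]) cube([580, 280, 40]);
translate([40, 0, 1080]) cube([580, 280, 40]);
translate([40, 0, 1160]) cube([580, 280, 40]);
translate([40, 0, 1740]) cube([580, 280, 40]);
translate([620, 0, 0]) cube([40, 280, 1780]);


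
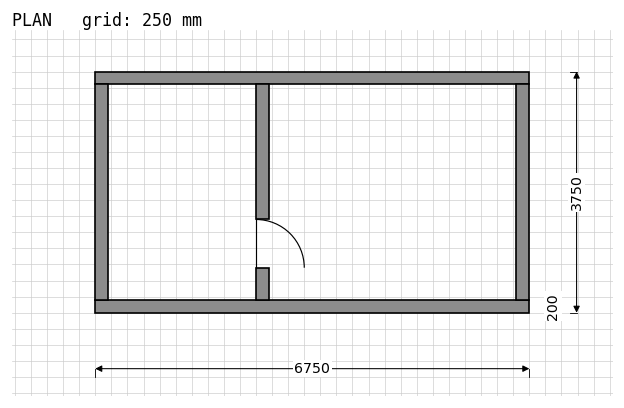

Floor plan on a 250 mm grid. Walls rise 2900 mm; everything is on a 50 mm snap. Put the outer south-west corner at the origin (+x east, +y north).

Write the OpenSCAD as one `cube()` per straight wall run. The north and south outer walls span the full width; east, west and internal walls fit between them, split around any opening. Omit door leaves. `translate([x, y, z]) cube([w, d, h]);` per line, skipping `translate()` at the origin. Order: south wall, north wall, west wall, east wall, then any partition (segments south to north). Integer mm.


cube([6750, 200, 2900]);
translate([0, 3550, 0]) cube([6750, 200, 2900]);
translate([0, 200, 0]) cube([200, 3350, 2900]);
translate([6550, 200, 0]) cube([200, 3350, 2900]);
translate([2500, 200, 0]) cube([200, 500, 2900]);
translate([2500, 1450, 0]) cube([200, 2100, 2900]);


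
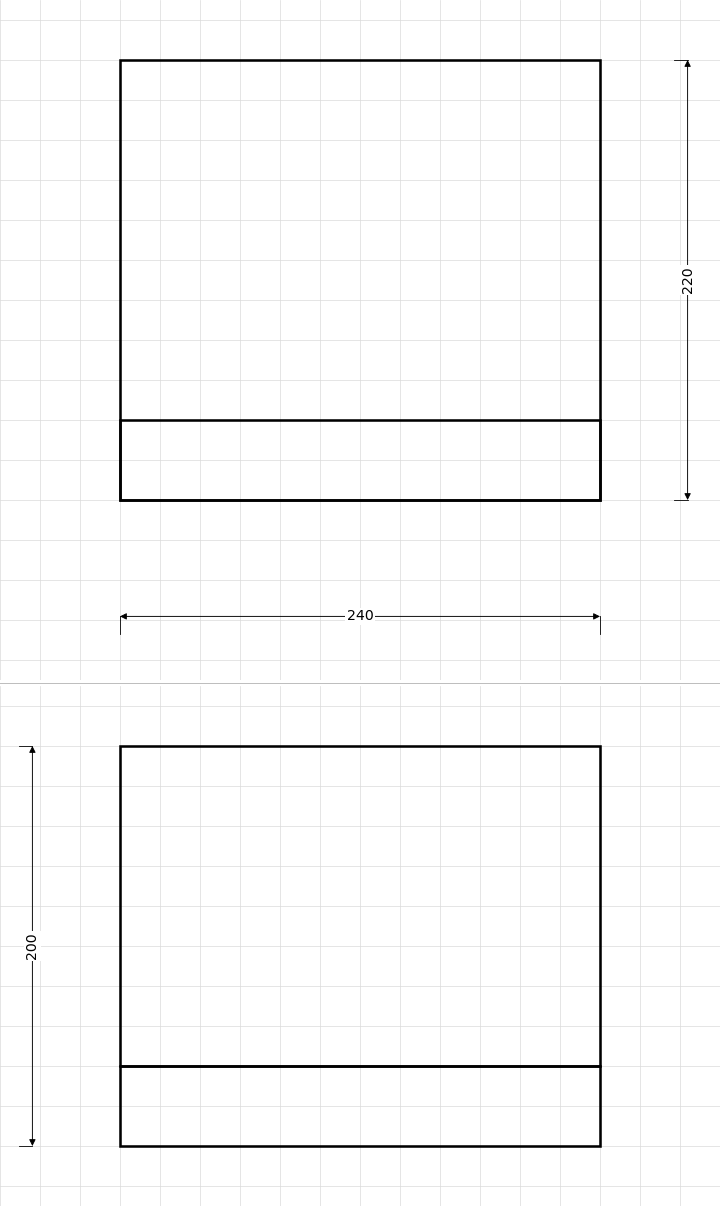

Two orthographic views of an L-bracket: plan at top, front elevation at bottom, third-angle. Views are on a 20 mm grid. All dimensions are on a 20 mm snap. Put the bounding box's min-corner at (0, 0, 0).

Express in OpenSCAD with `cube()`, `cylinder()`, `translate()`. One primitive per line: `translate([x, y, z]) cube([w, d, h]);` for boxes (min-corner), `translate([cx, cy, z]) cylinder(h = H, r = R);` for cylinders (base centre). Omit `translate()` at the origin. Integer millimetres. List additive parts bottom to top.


cube([240, 220, 40]);
translate([0, 0, 40]) cube([240, 40, 160]);
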